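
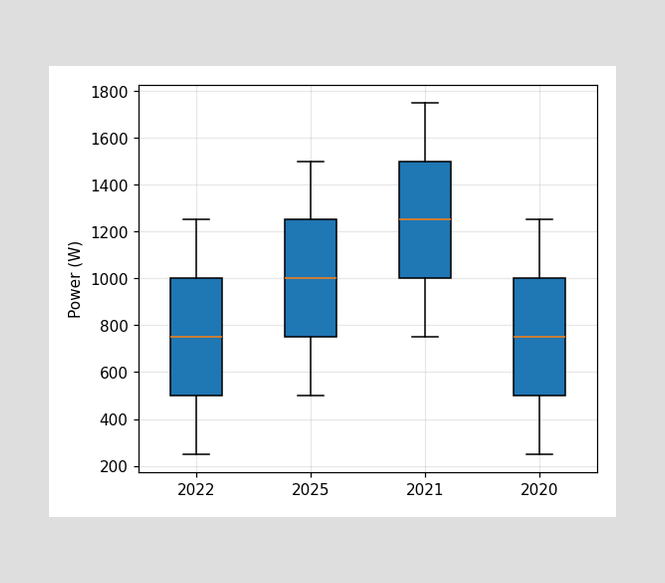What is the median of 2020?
The median line in the 2020 box sits at 750W.

750W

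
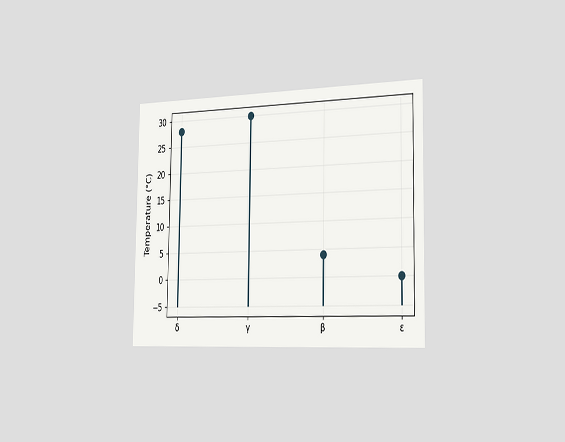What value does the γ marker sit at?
30°C

The chart is viewed slightly from the right. The γ marker sits at 30°C.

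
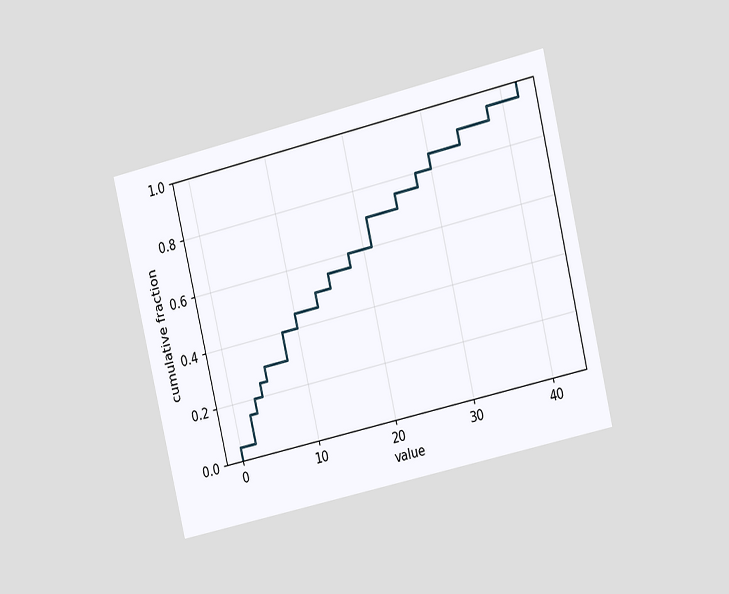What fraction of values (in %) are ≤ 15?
The chart is tilted about 13° counter-clockwise and viewed slightly from the right. At x=15 the ECDF step is at 55%.

55%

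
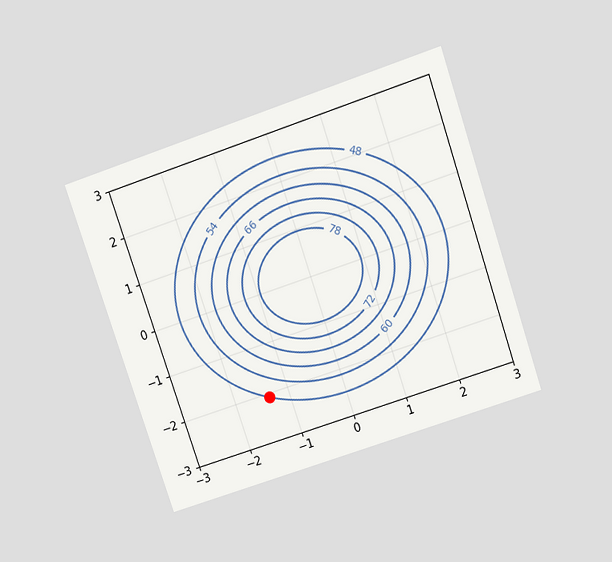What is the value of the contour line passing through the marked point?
The chart is tilted about 19° counter-clockwise and viewed slightly from above. The marked point sits on the contour labelled 48.

48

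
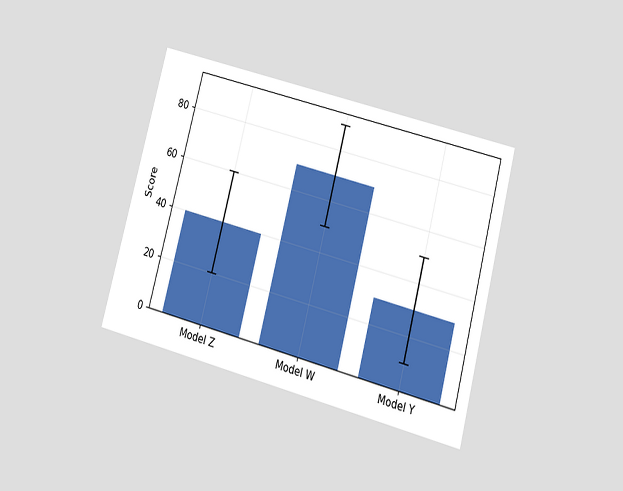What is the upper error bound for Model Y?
50

The chart is tilted about 15° clockwise and viewed slightly from below. The Model Y bar's upper whisker reaches 50.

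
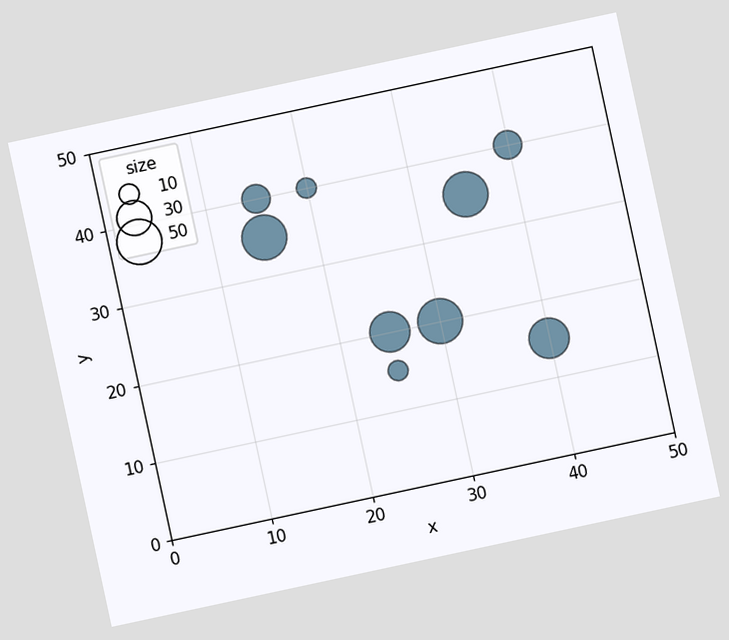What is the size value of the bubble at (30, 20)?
The chart is tilted about 12° counter-clockwise. Matching the bubble at (30, 20) against the size legend gives 50.

50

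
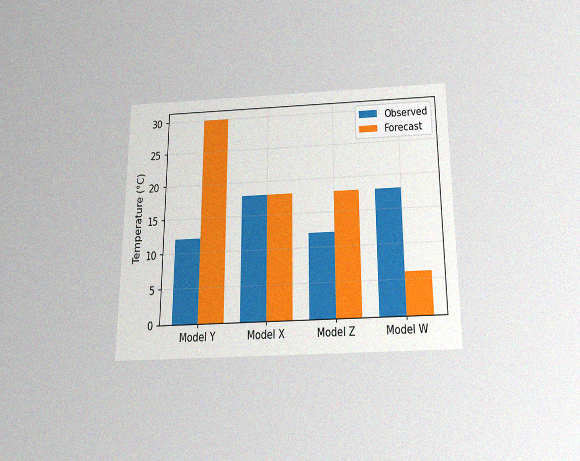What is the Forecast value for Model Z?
The chart is viewed slightly from below, with some photo noise. The Forecast bar at Model Z reaches 18°C on the y-axis.

18°C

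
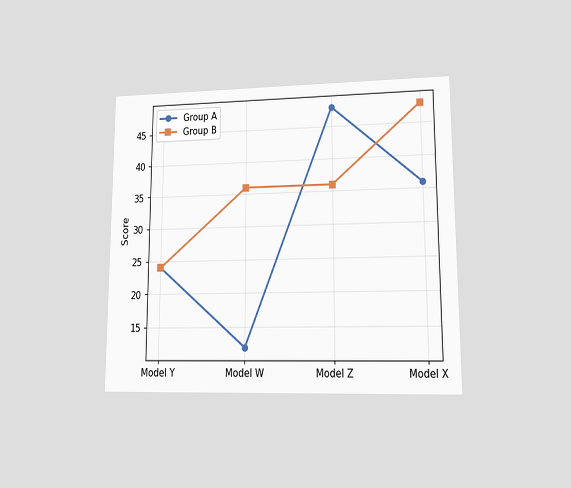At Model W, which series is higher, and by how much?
Group B, by 24

The chart is viewed at a slight angle. At Model W, Group B sits above the other line by 24.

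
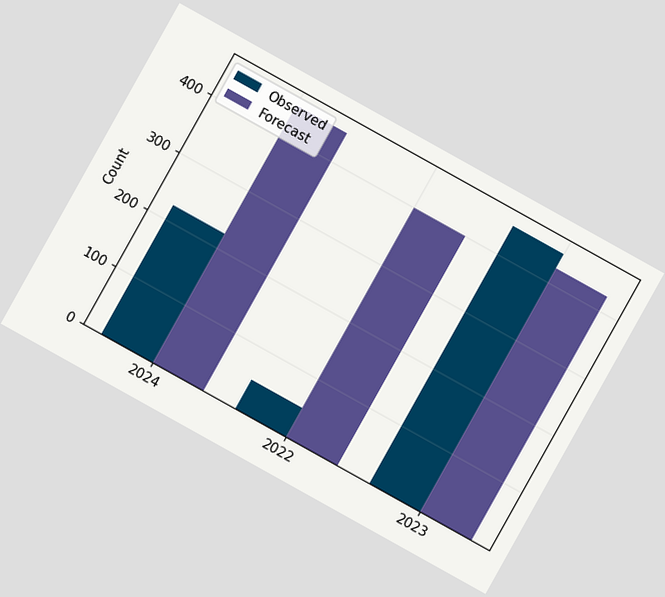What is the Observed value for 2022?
50

The chart is tilted about 29° clockwise. The Observed bar at 2022 reaches 50 on the y-axis.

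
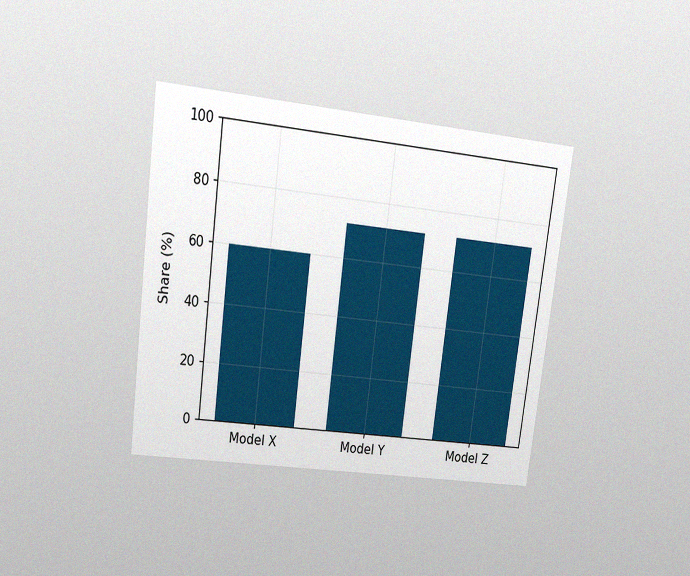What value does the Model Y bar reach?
The chart is tilted about 7° clockwise and viewed at a slight angle, with some photo noise. Reading along the chart's y-axis, the Model Y bar reaches 72%.

72%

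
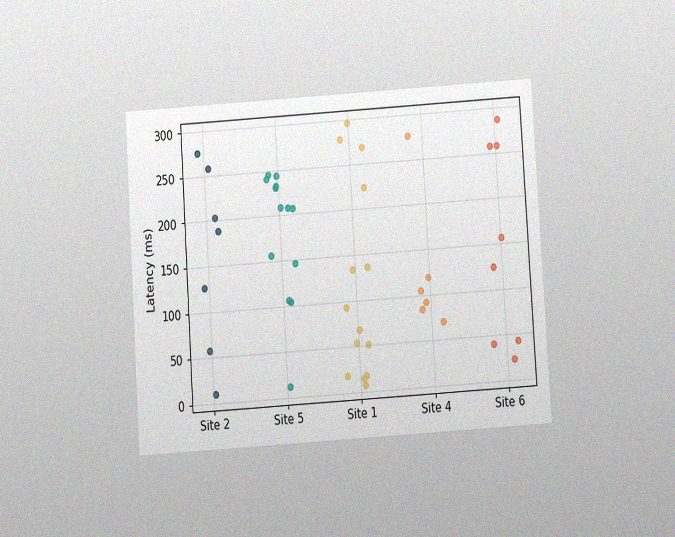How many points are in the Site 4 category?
The chart is tilted about 4° counter-clockwise and viewed slightly from below, with some photo noise. Counting the markers in the Site 4 column gives 6.

6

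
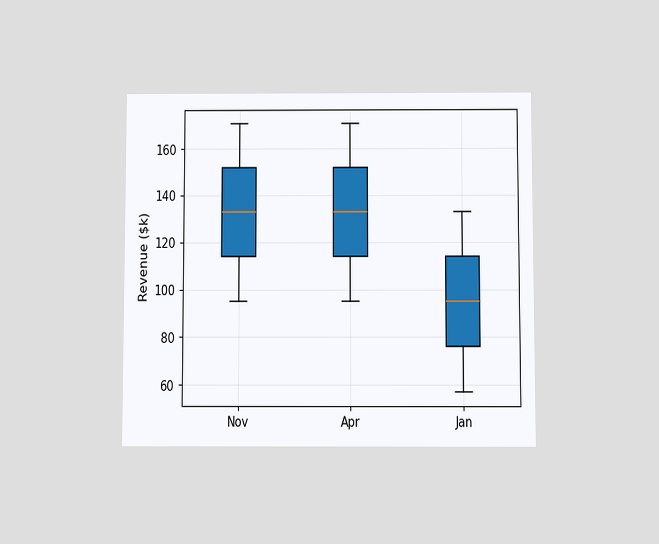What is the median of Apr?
$133k

The chart is viewed slightly from below. The median line in the Apr box sits at $133k.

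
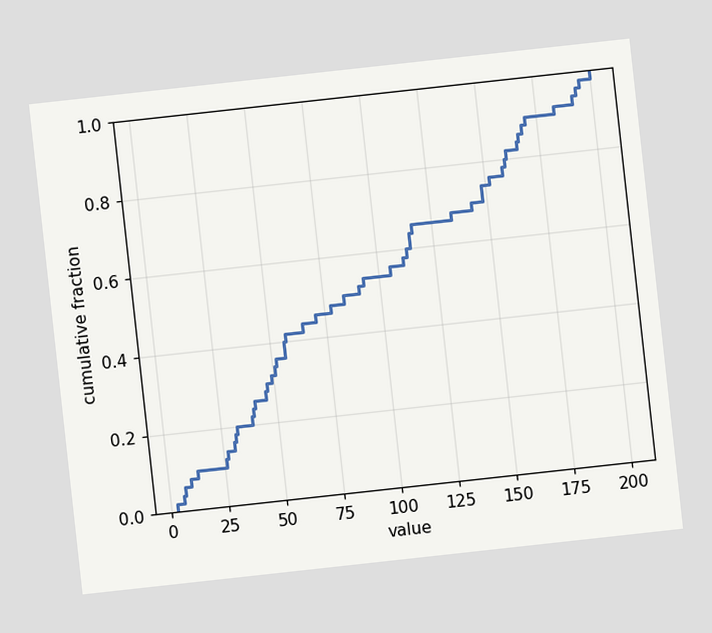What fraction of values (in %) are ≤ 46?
The chart is tilted about 6° counter-clockwise. At x=46 the ECDF step is at 28%.

28%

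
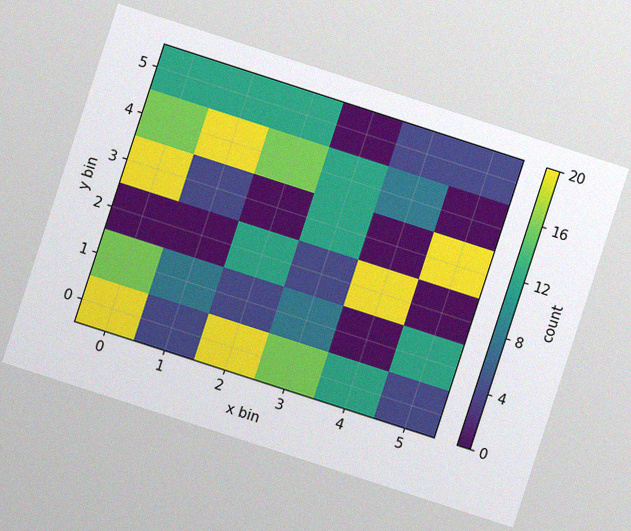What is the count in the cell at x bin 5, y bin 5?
4

The chart is tilted about 18° clockwise, with some photo noise. Matching the cell (5, 5) against the colorbar gives 4.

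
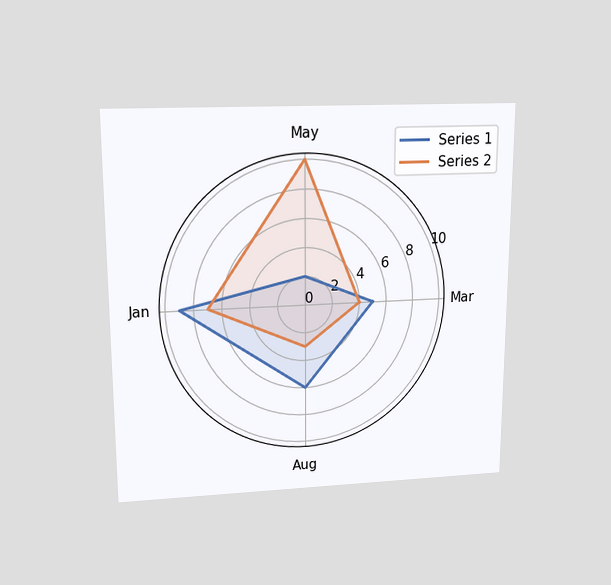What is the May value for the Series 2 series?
The chart is viewed slightly from above. On the May axis, Series 2 reaches 10.

10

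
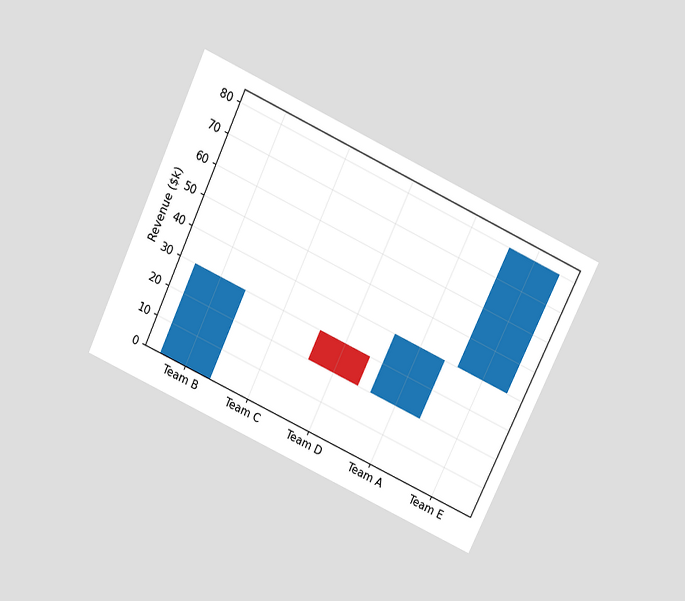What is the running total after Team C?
The chart is tilted about 25° clockwise and viewed slightly from above. After Team C the running total reaches $30k.

$30k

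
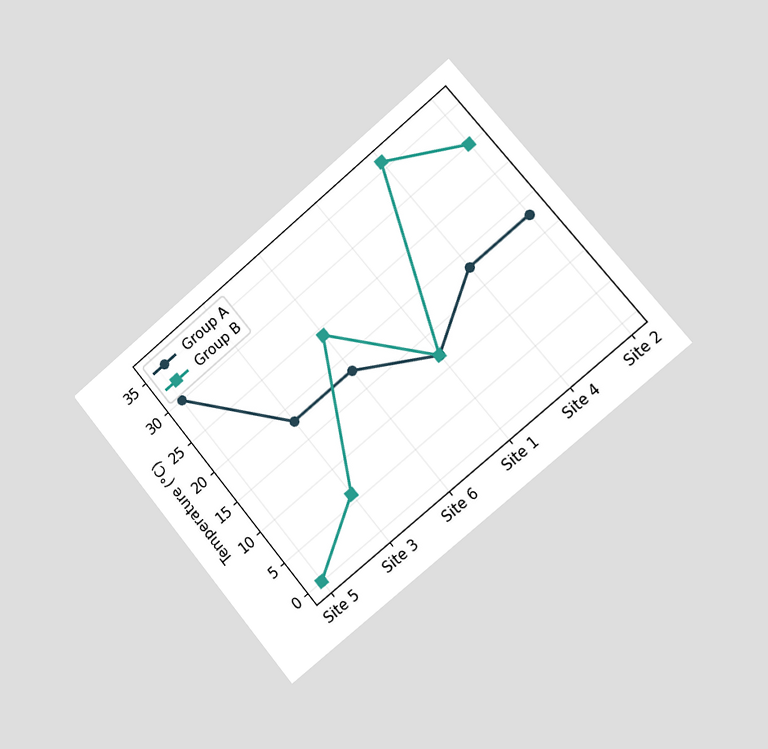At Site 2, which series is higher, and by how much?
Group B, by 12°C

The chart is tilted about 40° counter-clockwise and viewed slightly from the right. At Site 2, Group B sits above the other line by 12°C.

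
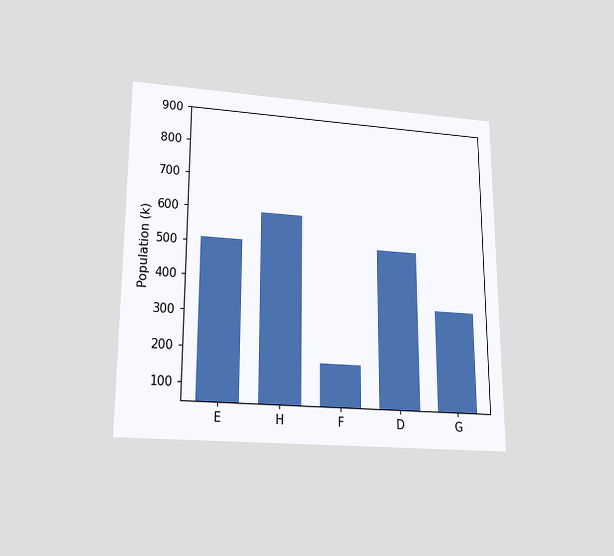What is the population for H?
595k

The chart is viewed slightly from below. Reading along the chart's y-axis, the H bar reaches 595k.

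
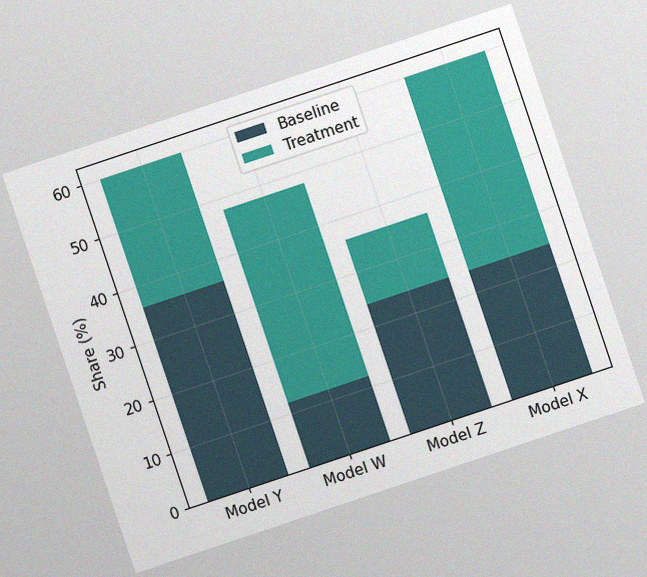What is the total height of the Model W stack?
The chart is tilted about 19° counter-clockwise, with some photo noise. The Model W stack's top reaches 48% on the y-axis.

48%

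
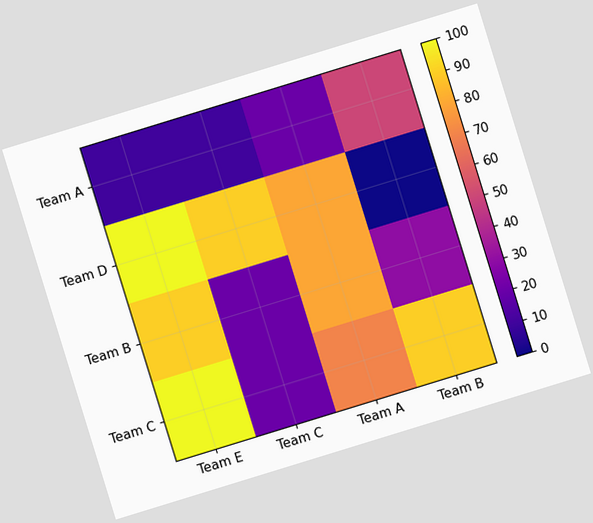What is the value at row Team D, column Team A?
The chart is tilted about 17° counter-clockwise. Matching cell (Team D, Team A) against the colorbar gives 80.

80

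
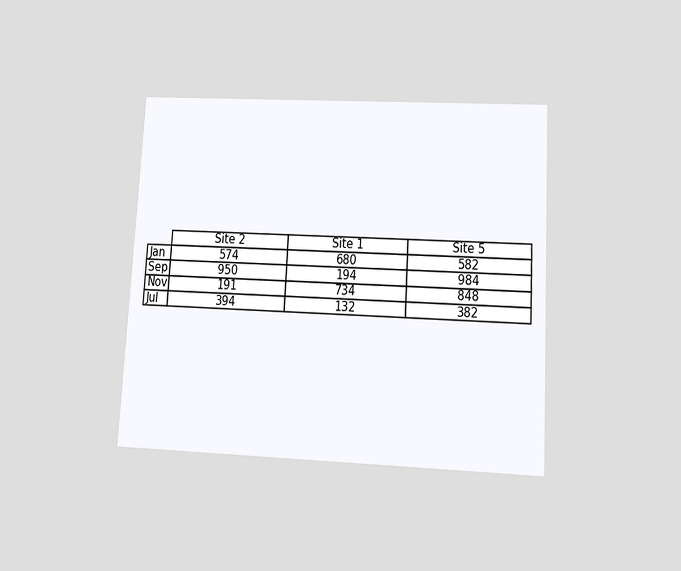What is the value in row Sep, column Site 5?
984

The chart is tilted about 3° clockwise and viewed slightly from below. The (Sep, Site 5) cell reads 984.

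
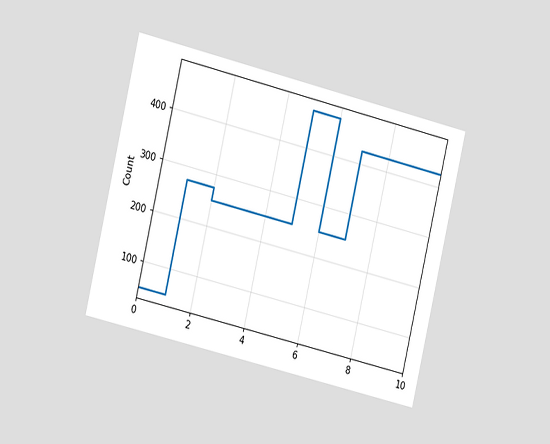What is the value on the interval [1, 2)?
275

The chart is tilted about 13° clockwise and viewed slightly from the left. On [1, 2) the step sits at 275.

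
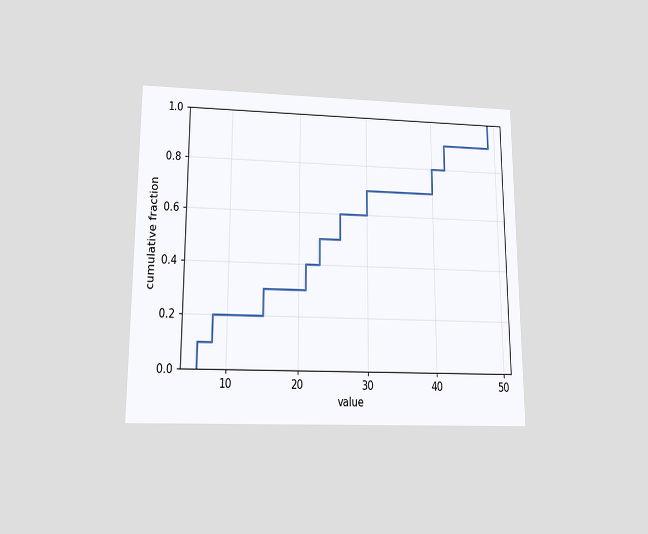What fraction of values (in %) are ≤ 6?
10%

The chart is viewed slightly from below. At x=6 the ECDF step is at 10%.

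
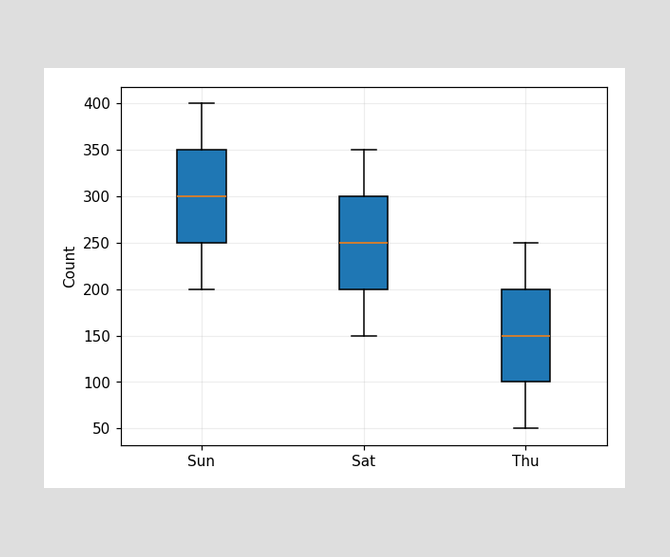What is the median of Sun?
300

The median line in the Sun box sits at 300.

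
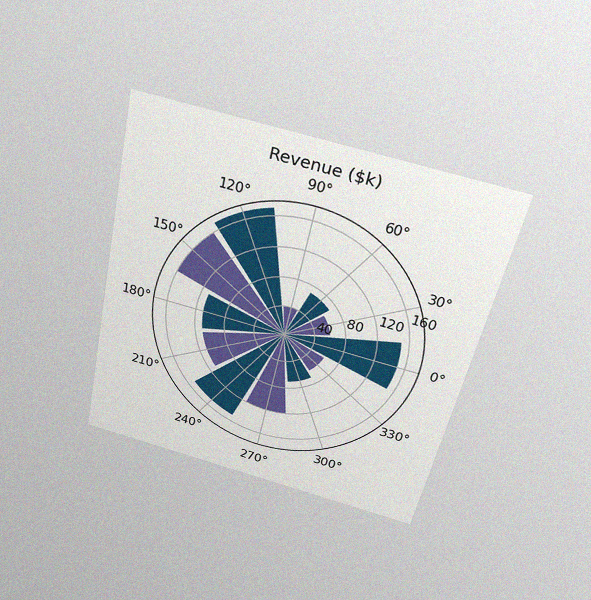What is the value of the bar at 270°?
The chart is tilted about 12° clockwise and viewed slightly from above, with some photo noise. The bar at 270° reaches $120k on the radial axis.

$120k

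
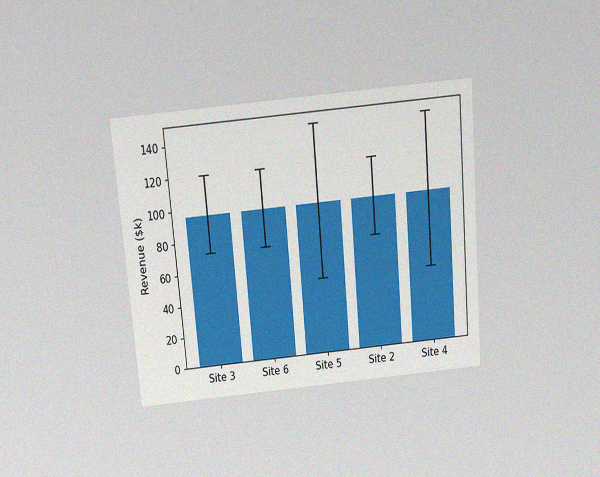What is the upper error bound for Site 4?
The chart is tilted about 5° counter-clockwise and viewed slightly from above, with some photo noise. The Site 4 bar's upper whisker reaches $144k.

$144k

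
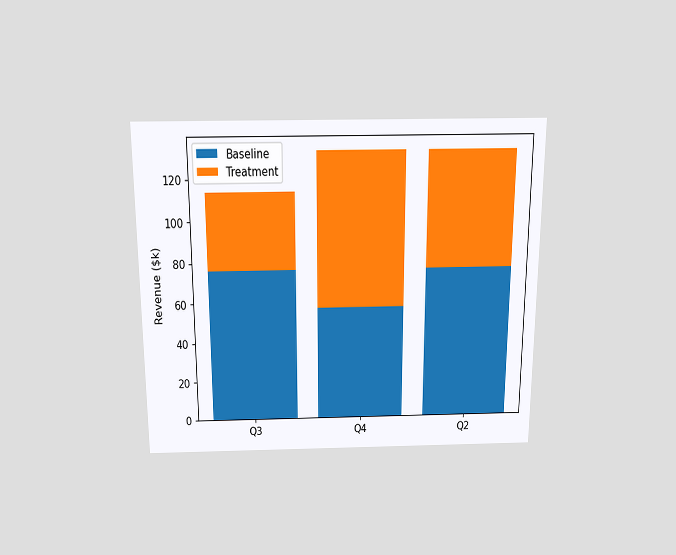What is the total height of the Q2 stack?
$133k

The chart is viewed slightly from above. The Q2 stack's top reaches $133k on the y-axis.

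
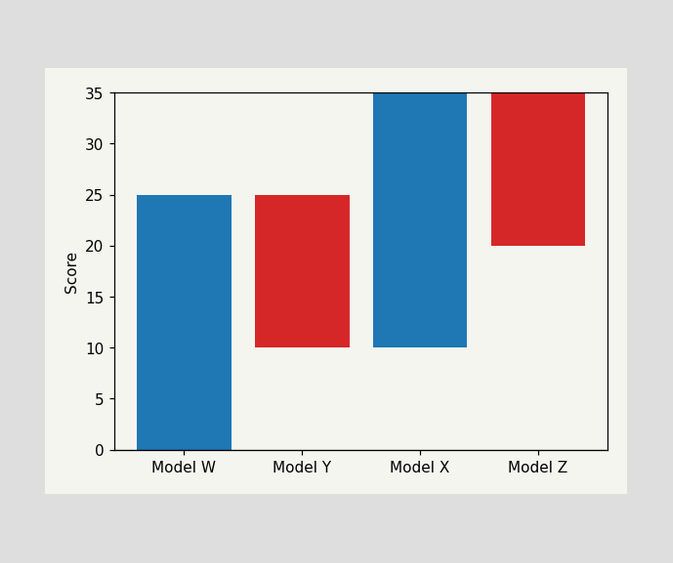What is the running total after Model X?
35

After Model X the running total reaches 35.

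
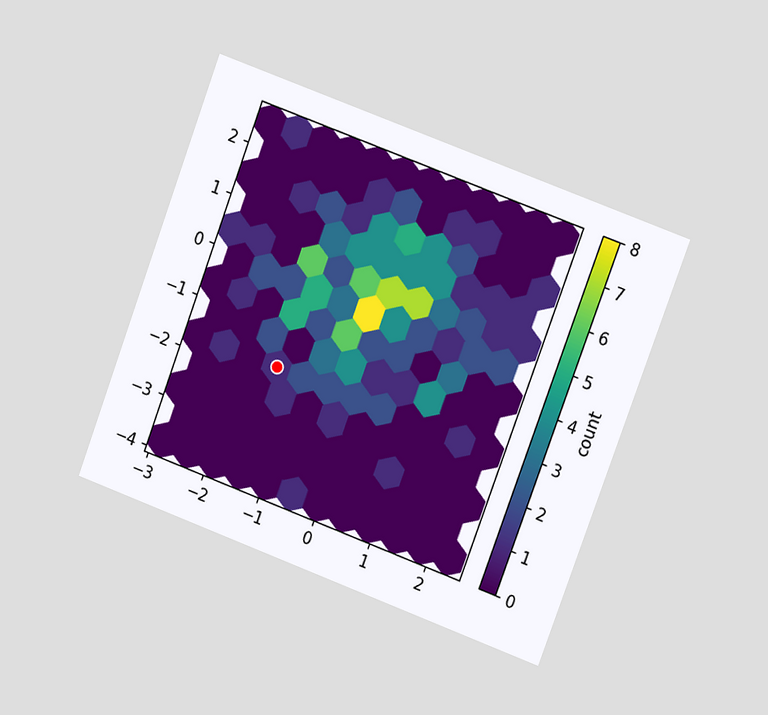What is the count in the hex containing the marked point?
1

The chart is tilted about 20° clockwise and viewed slightly from the right. The marked hex reads 1 on the colorbar.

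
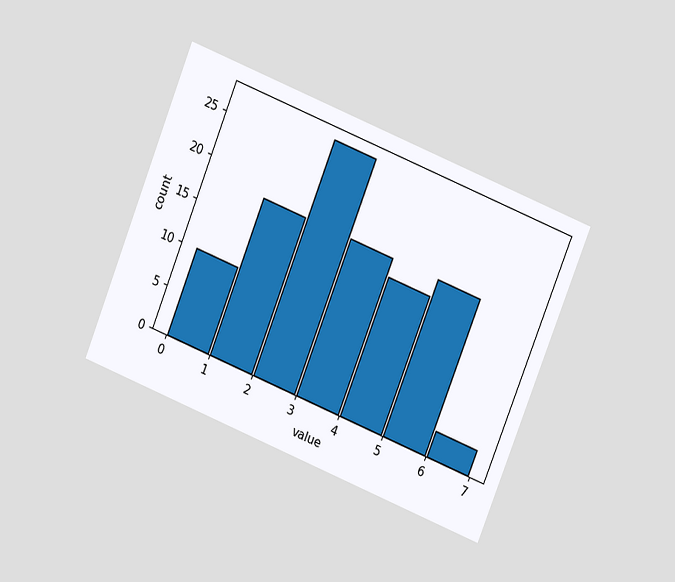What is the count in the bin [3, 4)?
The chart is tilted about 22° clockwise and viewed at a slight angle. The [3, 4) bin has height 18.

18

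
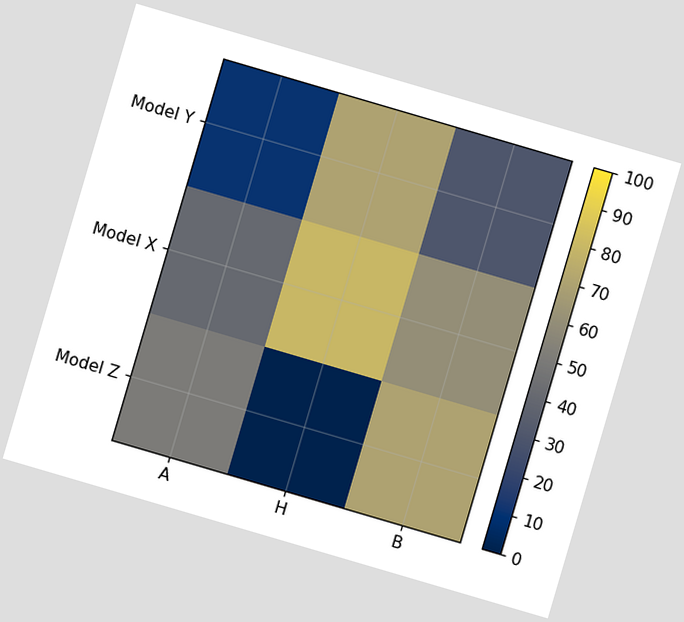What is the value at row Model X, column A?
40

The chart is tilted about 16° clockwise. Matching cell (Model X, A) against the colorbar gives 40.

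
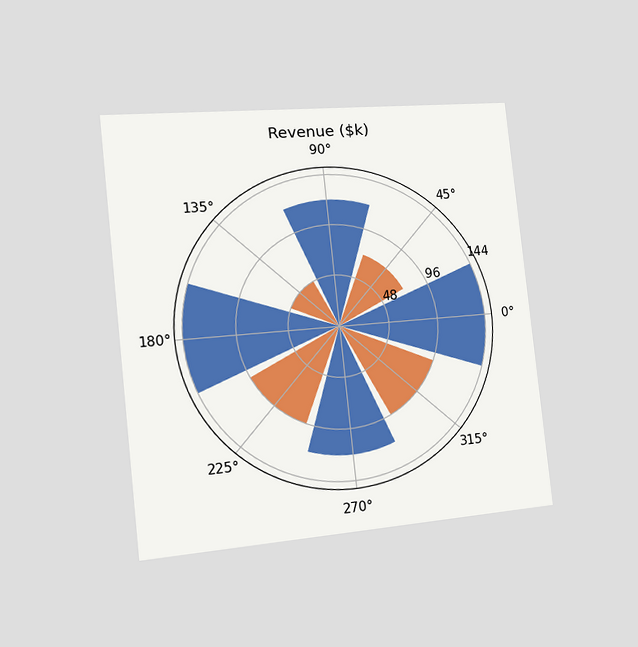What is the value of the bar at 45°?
The chart is tilted about 6° counter-clockwise and viewed slightly from the left. The bar at 45° reaches $72k on the radial axis.

$72k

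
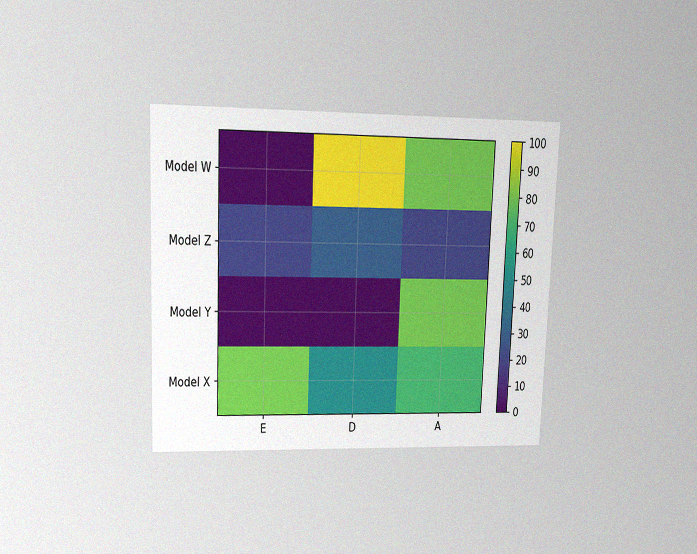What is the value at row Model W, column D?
The chart is tilted about 2° clockwise and viewed at a slight angle, with some photo noise. Matching cell (Model W, D) against the colorbar gives 100.

100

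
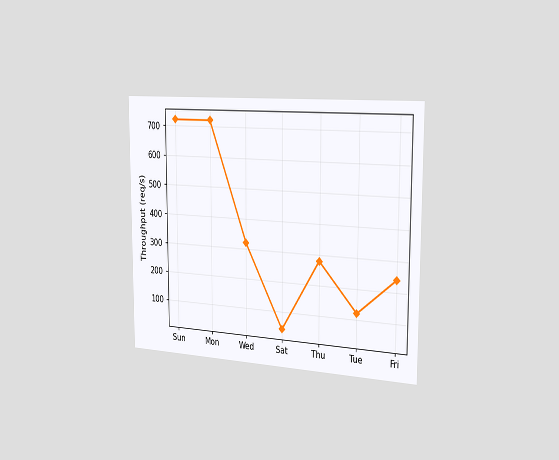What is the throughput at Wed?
320req/s

The chart is viewed slightly from the right. At Wed, the line is at 320req/s.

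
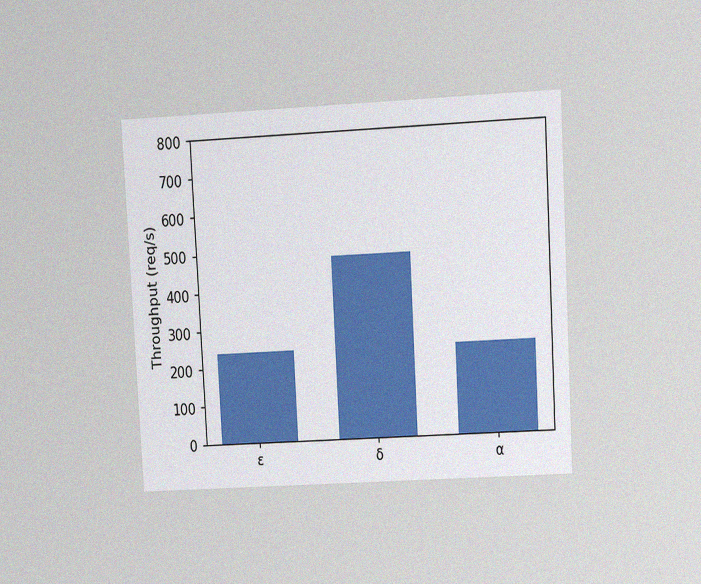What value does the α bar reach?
The chart is tilted about 3° counter-clockwise and viewed at a slight angle, with some photo noise. Reading along the chart's y-axis, the α bar reaches 240req/s.

240req/s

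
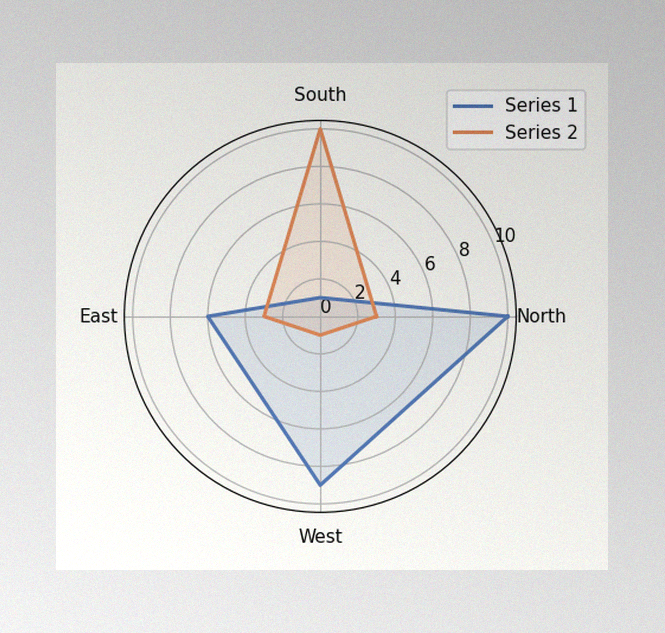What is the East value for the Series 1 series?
6

The image has some photo noise and uneven lighting. On the East axis, Series 1 reaches 6.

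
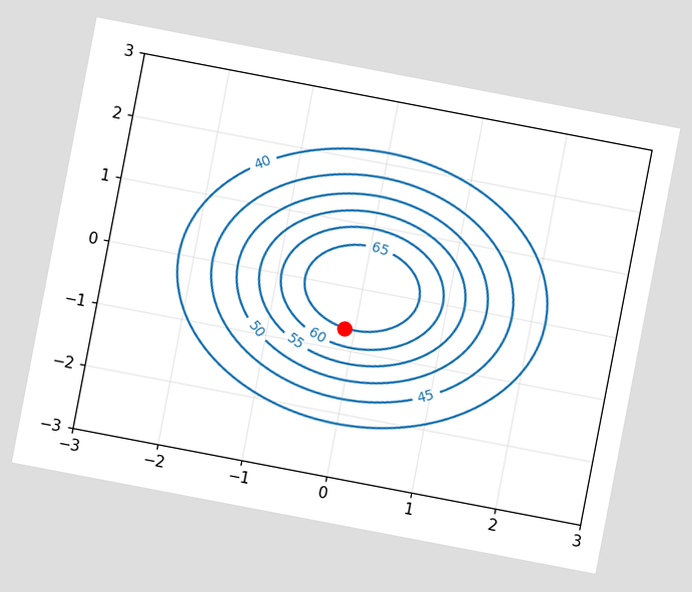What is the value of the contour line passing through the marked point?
The chart is tilted about 11° clockwise. The marked point sits on the contour labelled 65.

65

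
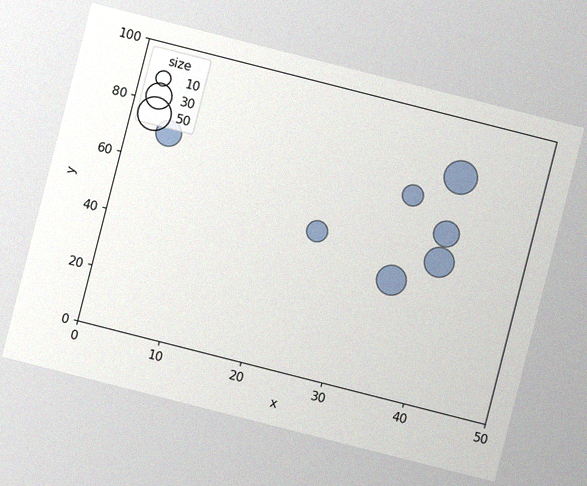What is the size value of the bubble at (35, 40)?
40

The chart is tilted about 14° clockwise, with some photo noise. Matching the bubble at (35, 40) against the size legend gives 40.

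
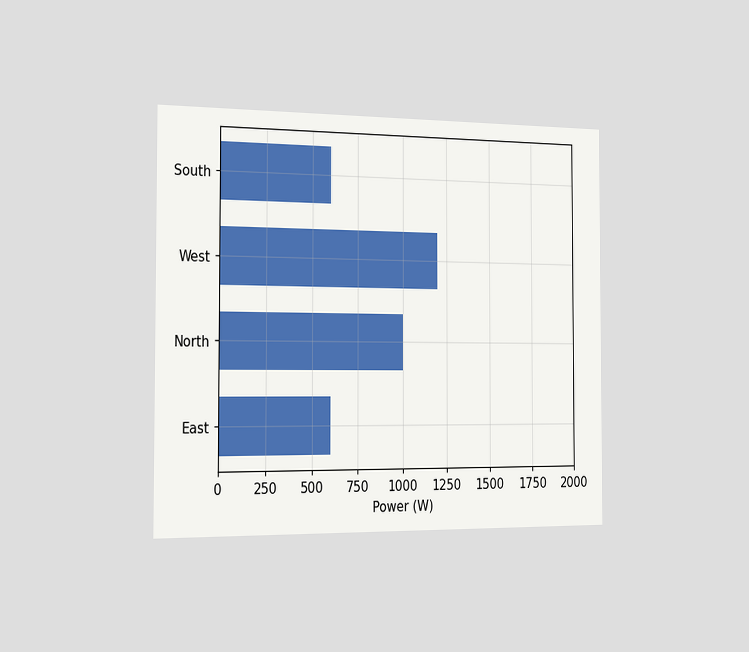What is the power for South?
600W

The chart is viewed slightly from the left. Reading along the chart's x-axis, the South bar reaches 600W.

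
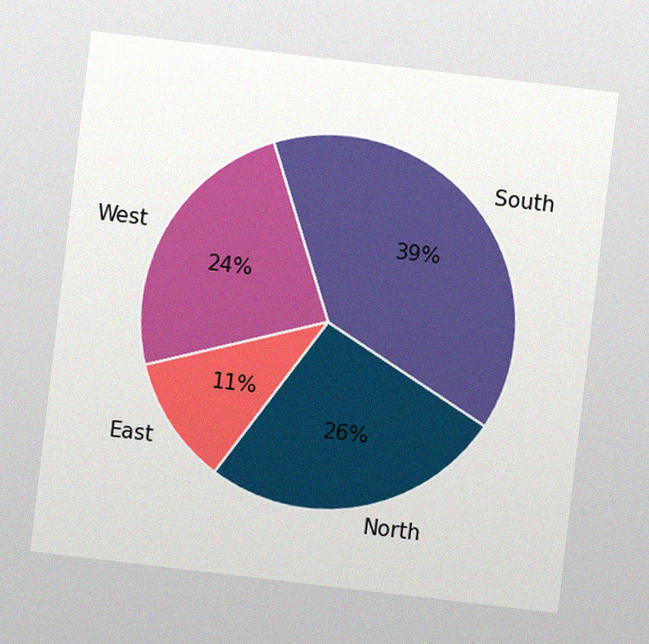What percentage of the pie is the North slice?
26%

The chart is tilted about 7° clockwise, with some photo noise. The North slice takes up 26% of the pie.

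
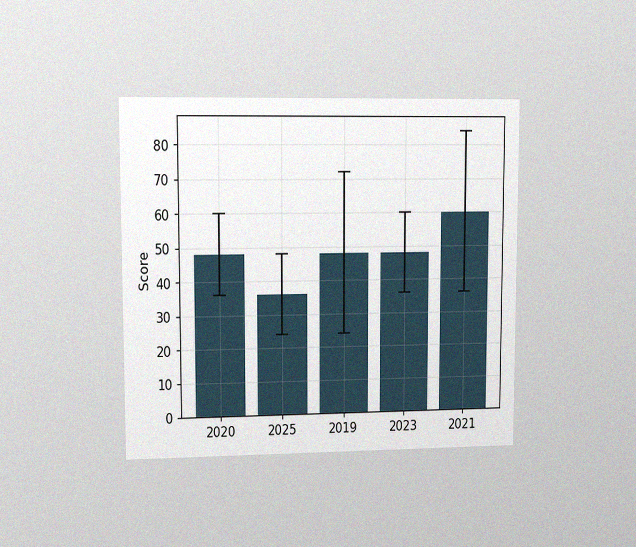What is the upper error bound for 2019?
72

The chart is viewed at a slight angle, with some photo noise. The 2019 bar's upper whisker reaches 72.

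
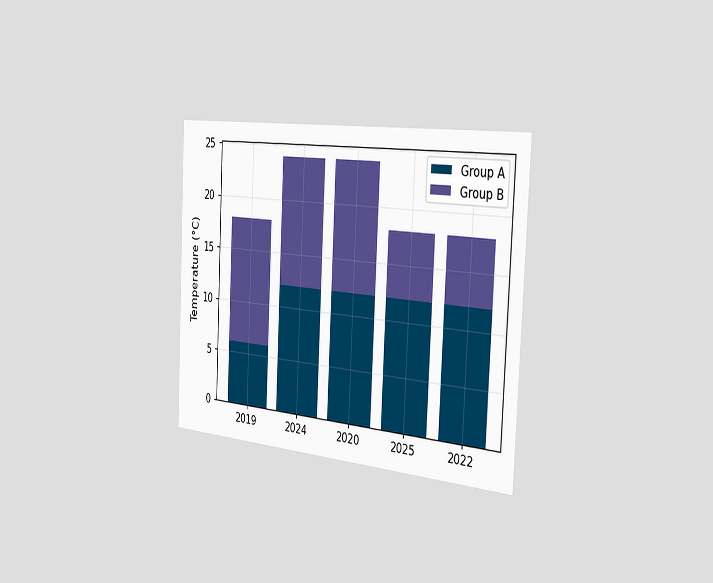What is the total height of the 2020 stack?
The chart is tilted about 3° clockwise and viewed slightly from the right. The 2020 stack's top reaches 24°C on the y-axis.

24°C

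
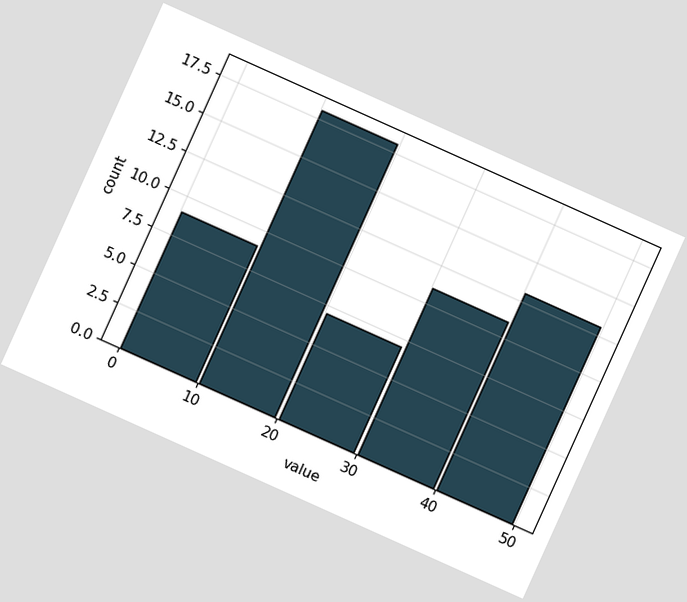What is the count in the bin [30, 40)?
The chart is tilted about 24° clockwise. The [30, 40) bin has height 11.

11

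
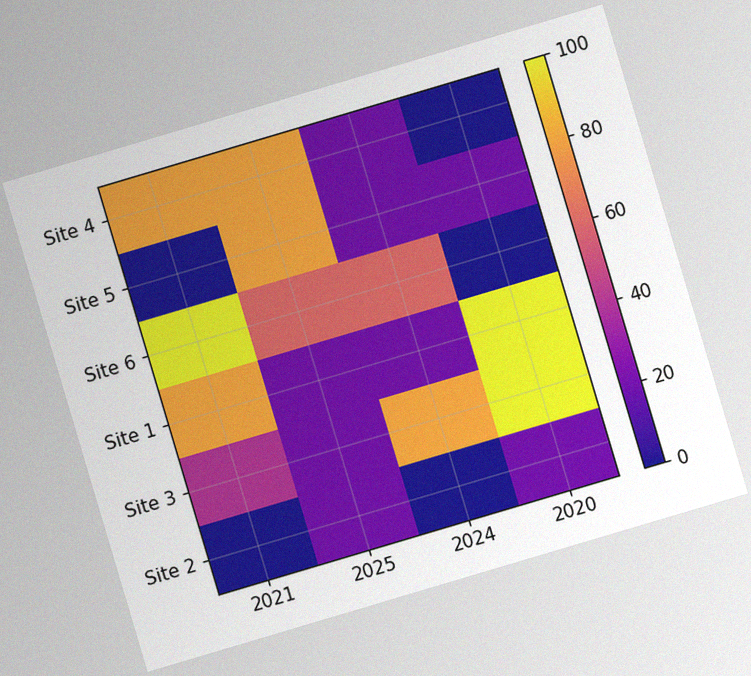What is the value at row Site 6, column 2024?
60

The chart is tilted about 17° counter-clockwise, with some photo noise. Matching cell (Site 6, 2024) against the colorbar gives 60.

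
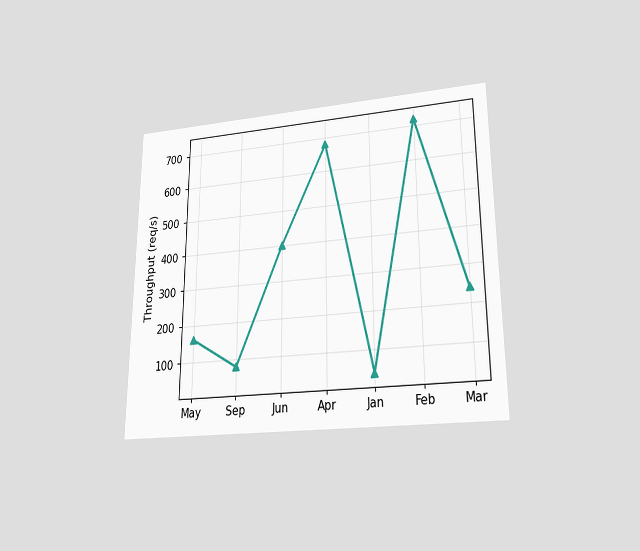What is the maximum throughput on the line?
The chart is viewed slightly from below. The highest point is at Feb, and reading across to the y-axis gives 720req/s.

720req/s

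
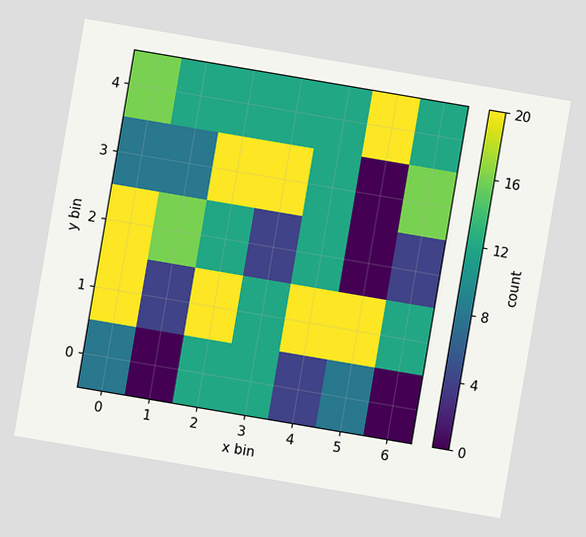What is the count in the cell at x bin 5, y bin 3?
The chart is tilted about 10° clockwise. Matching the cell (5, 3) against the colorbar gives 0.

0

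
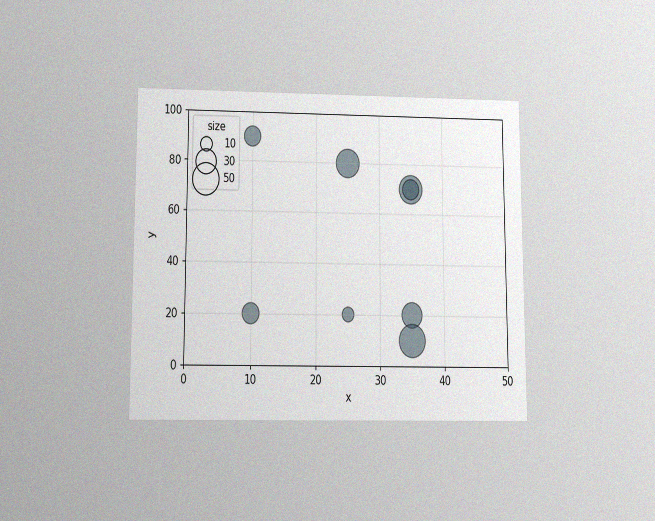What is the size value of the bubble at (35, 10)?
50

The chart is viewed slightly from below, with some photo noise. Matching the bubble at (35, 10) against the size legend gives 50.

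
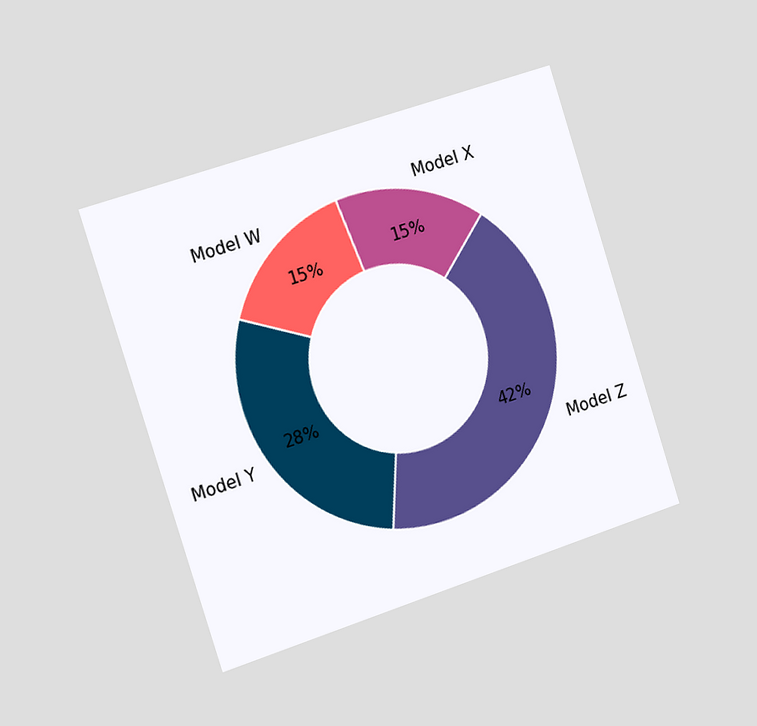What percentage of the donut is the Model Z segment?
The chart is tilted about 18° counter-clockwise and viewed slightly from the left. The Model Z segment takes up 42% of the ring.

42%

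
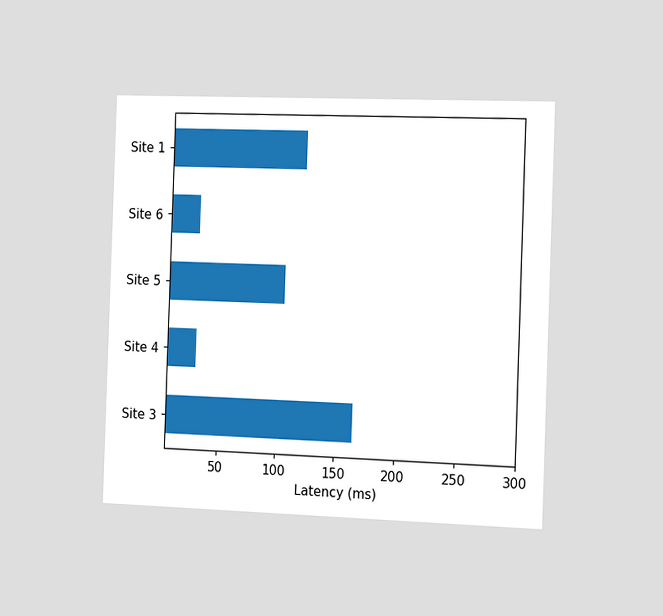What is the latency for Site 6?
The chart is tilted about 2° clockwise and viewed slightly from the right. Reading along the chart's x-axis, the Site 6 bar reaches 30ms.

30ms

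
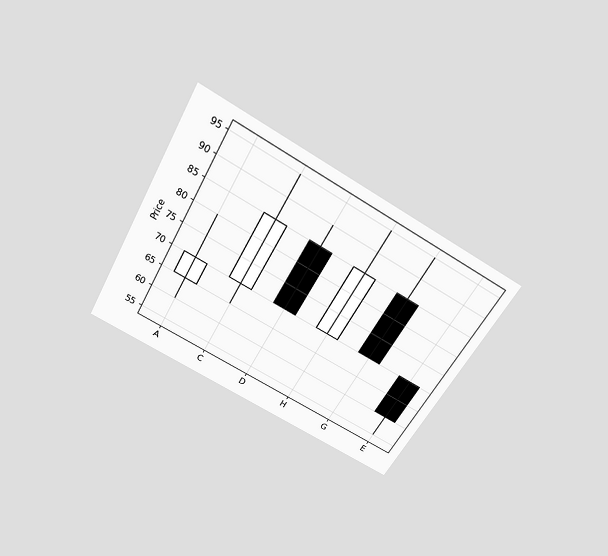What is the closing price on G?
The chart is tilted about 30° clockwise and viewed slightly from above. The G candle closes at 70.

70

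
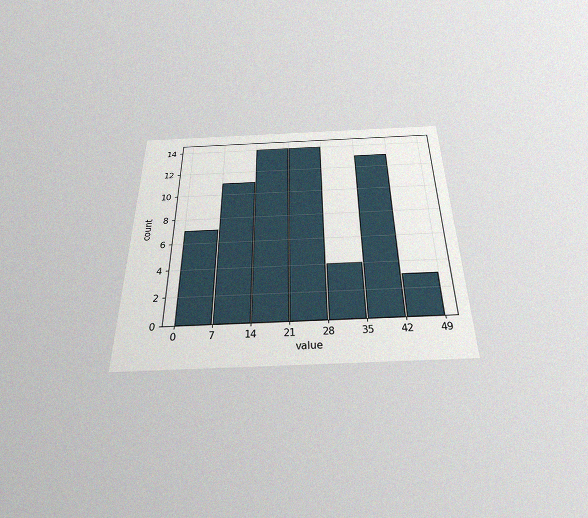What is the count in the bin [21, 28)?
14

The chart is viewed slightly from below, with some photo noise. The [21, 28) bin has height 14.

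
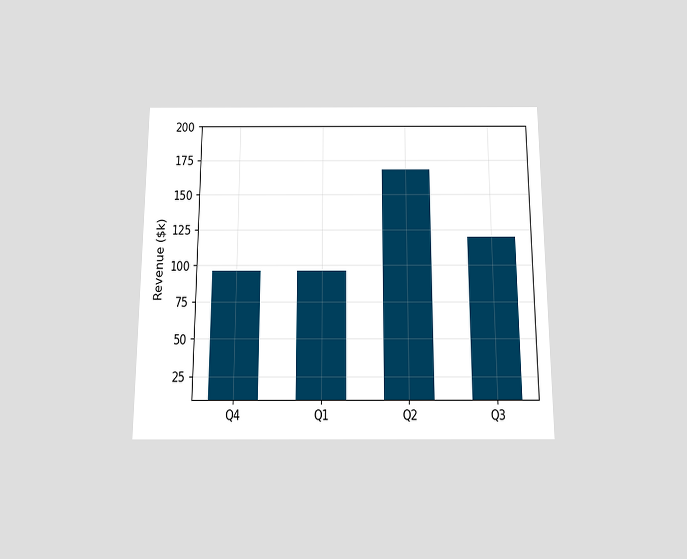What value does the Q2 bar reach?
$168k

The chart is viewed slightly from below. Reading along the chart's y-axis, the Q2 bar reaches $168k.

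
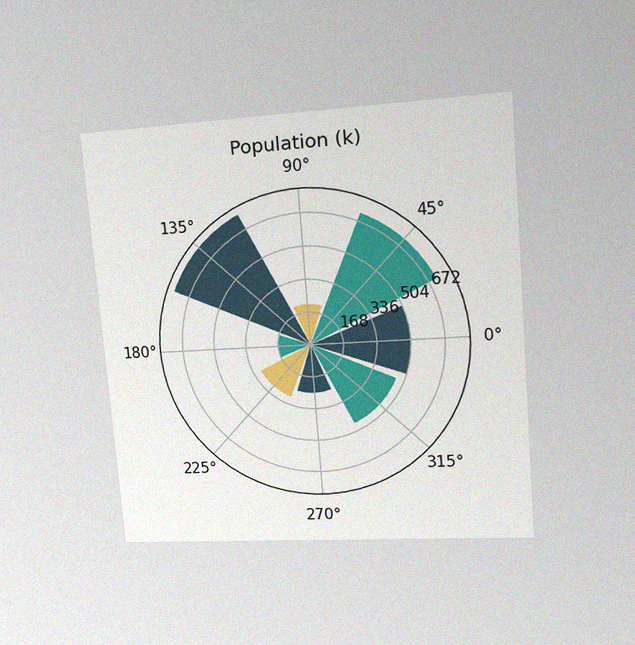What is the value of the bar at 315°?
The chart is tilted about 5° counter-clockwise and viewed at a slight angle, with some photo noise. The bar at 315° reaches 462k on the radial axis.

462k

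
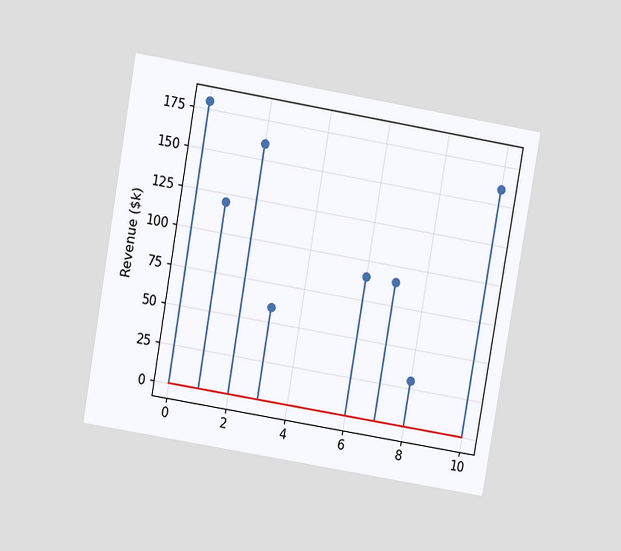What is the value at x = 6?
$90k

The chart is tilted about 10° clockwise and viewed at a slight angle. The stem at x=6 reaches $90k.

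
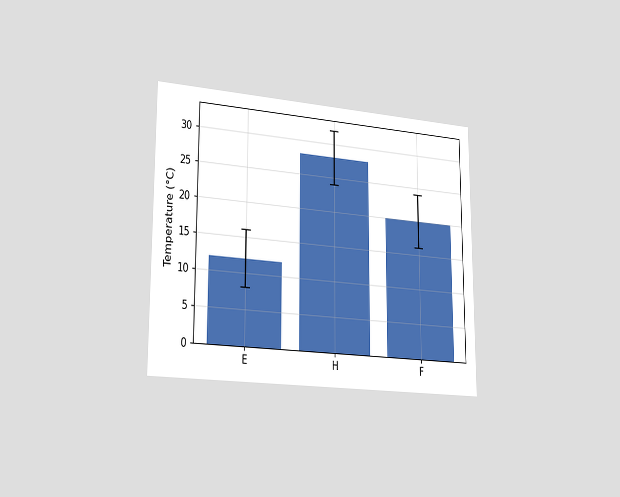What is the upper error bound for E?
16°C

The chart is viewed slightly from the left. The E bar's upper whisker reaches 16°C.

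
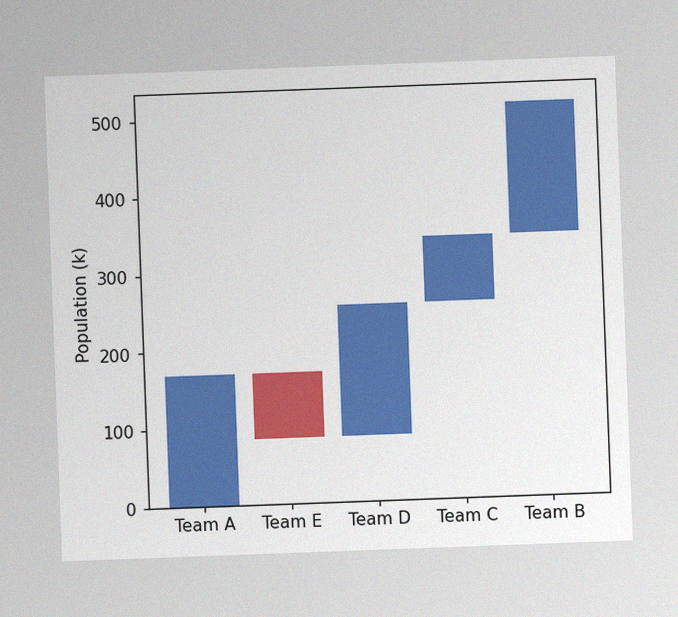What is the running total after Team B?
The chart is tilted about 2° counter-clockwise, with some photo noise. After Team B the running total reaches 510k.

510k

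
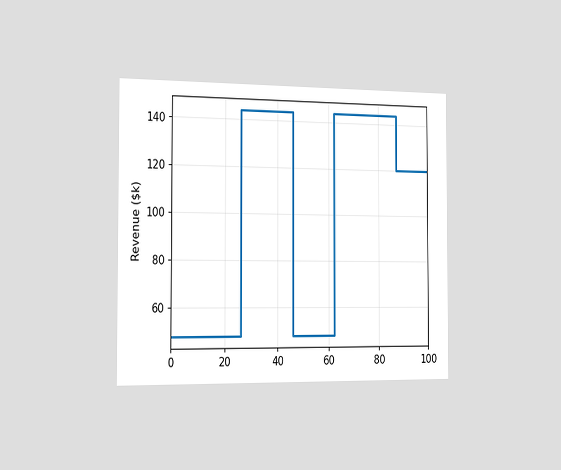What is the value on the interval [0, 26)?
$48k

The chart is viewed slightly from the left. On [0, 26) the step sits at $48k.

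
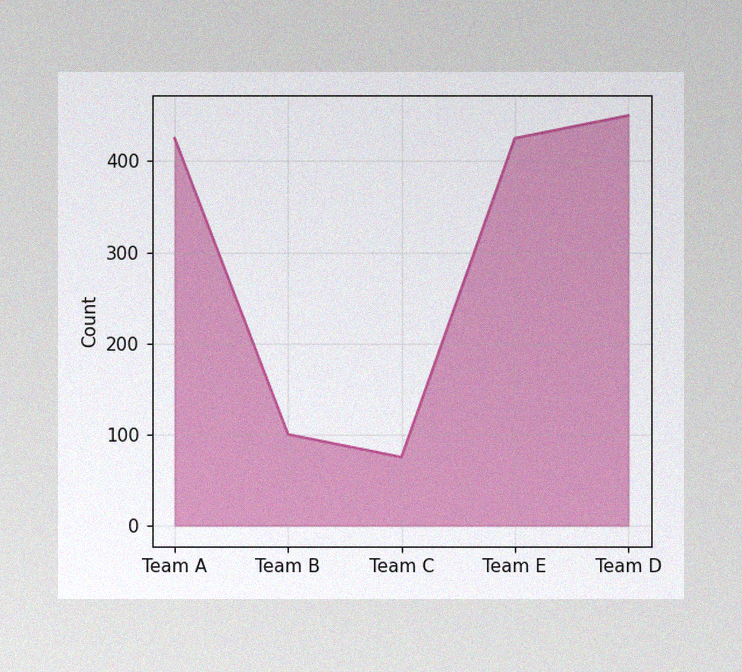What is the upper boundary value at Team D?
450

The image has some photo noise and uneven lighting. At Team D the upper boundary is at 450.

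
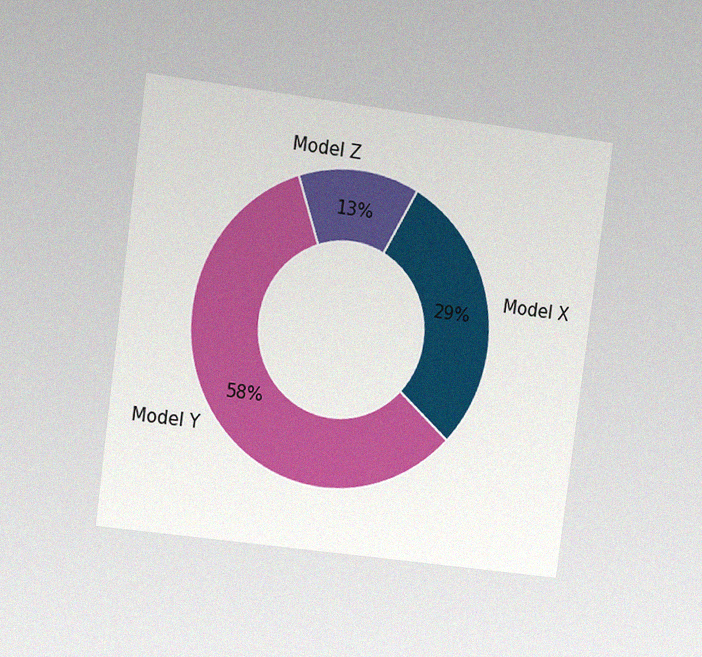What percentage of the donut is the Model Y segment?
The chart is tilted about 7° clockwise and viewed at a slight angle, with some photo noise. The Model Y segment takes up 58% of the ring.

58%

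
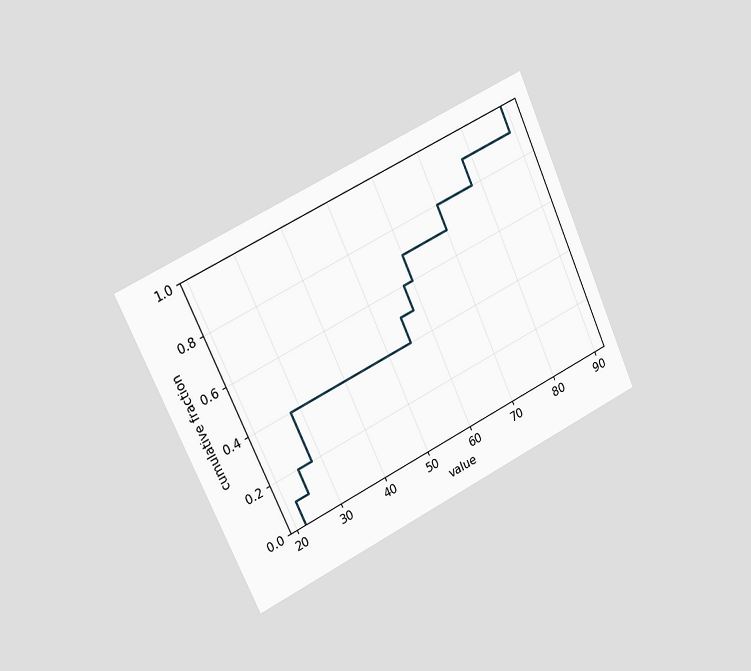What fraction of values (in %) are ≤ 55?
The chart is tilted about 25° counter-clockwise and viewed slightly from the left. At x=55 the ECDF step is at 50%.

50%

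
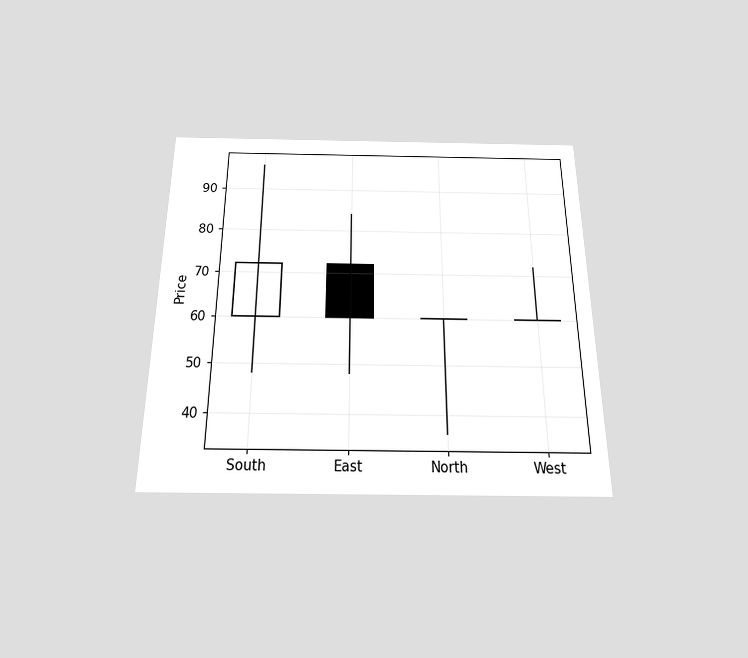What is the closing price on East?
60

The chart is viewed slightly from below. The East candle closes at 60.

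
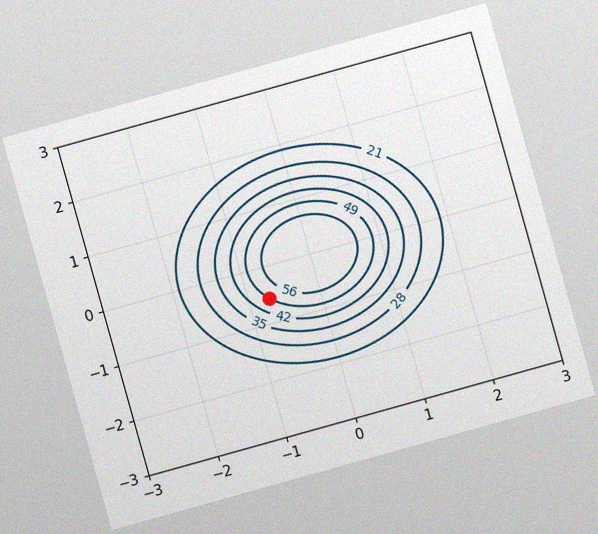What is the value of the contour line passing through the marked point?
49

The chart is tilted about 16° counter-clockwise, with some photo noise. The marked point sits on the contour labelled 49.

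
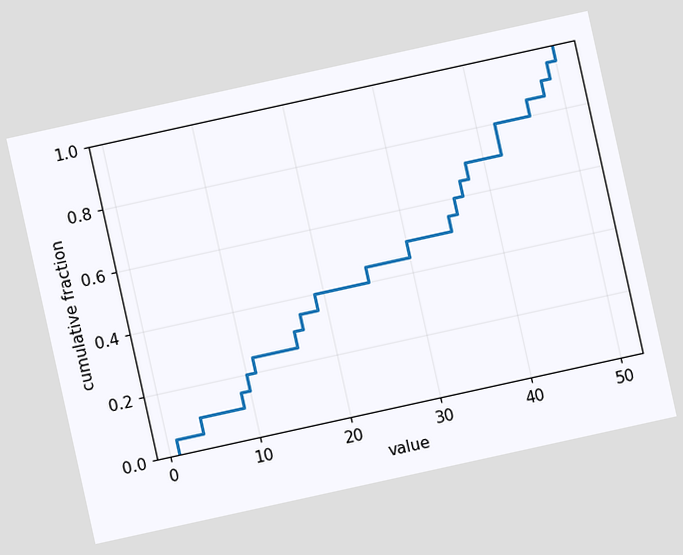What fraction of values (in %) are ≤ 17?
The chart is tilted about 12° counter-clockwise. At x=17 the ECDF step is at 35%.

35%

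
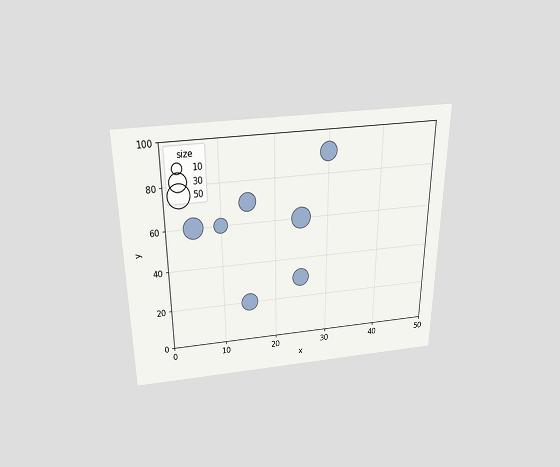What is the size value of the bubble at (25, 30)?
The chart is viewed slightly from above. Matching the bubble at (25, 30) against the size legend gives 30.

30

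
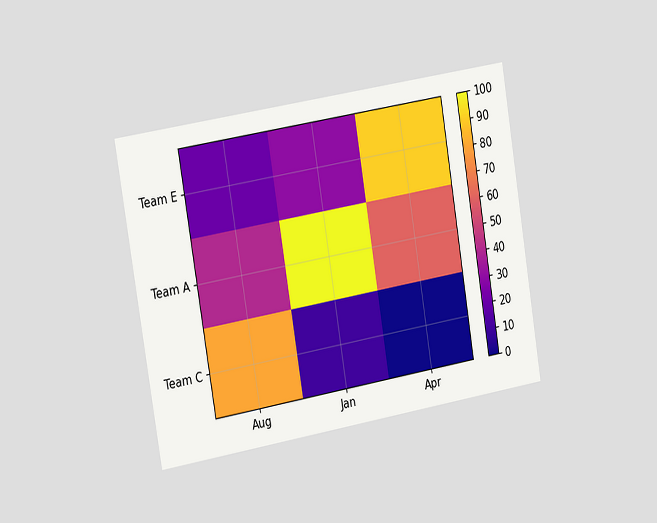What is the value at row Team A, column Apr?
60

The chart is tilted about 9° counter-clockwise and viewed slightly from the left. Matching cell (Team A, Apr) against the colorbar gives 60.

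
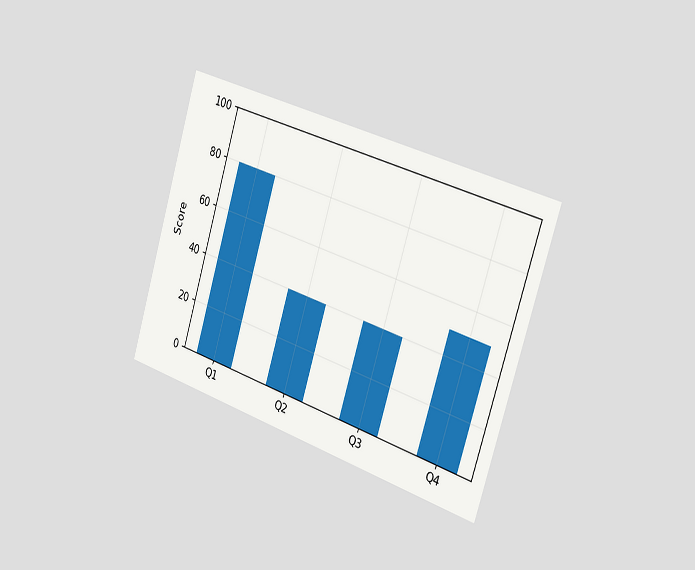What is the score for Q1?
80

The chart is tilted about 17° clockwise and viewed slightly from the right. Reading along the chart's y-axis, the Q1 bar reaches 80.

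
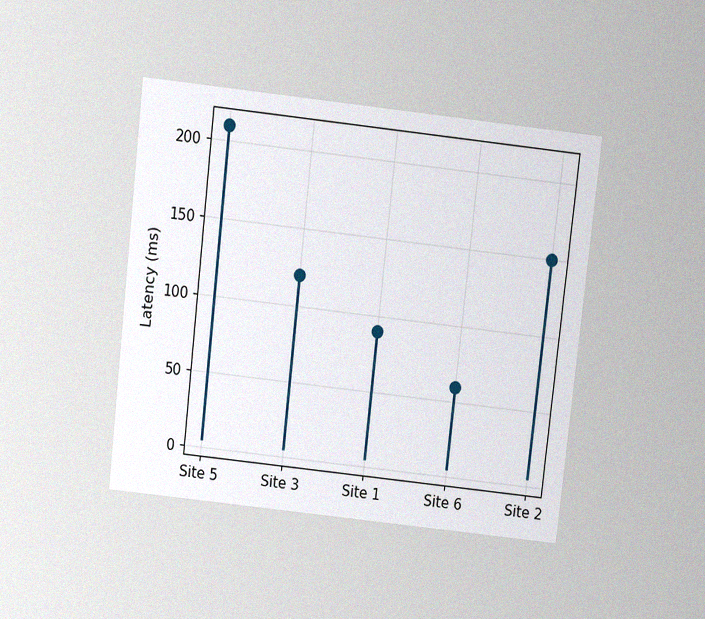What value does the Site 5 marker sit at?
210ms

The chart is tilted about 6° clockwise and viewed slightly from above, with some photo noise. The Site 5 marker sits at 210ms.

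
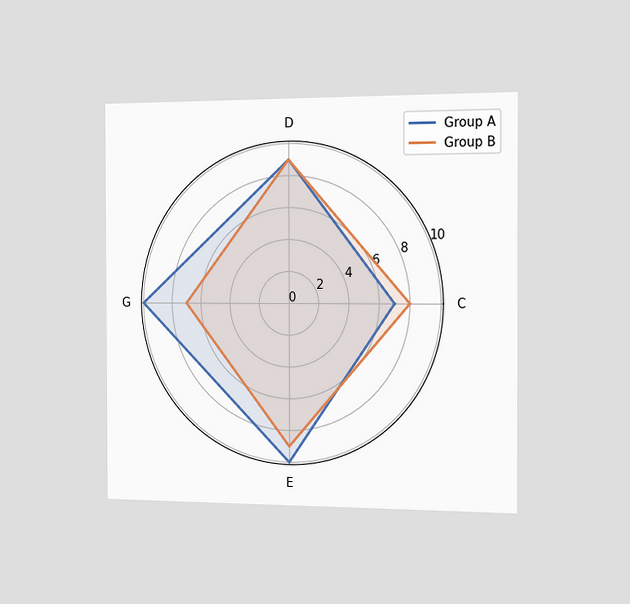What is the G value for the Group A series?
The chart is viewed slightly from the right. On the G axis, Group A reaches 10.

10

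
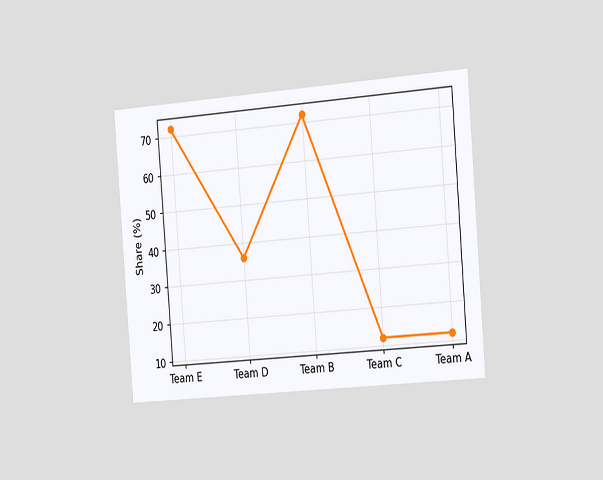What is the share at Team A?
12%

The chart is tilted about 4° counter-clockwise and viewed slightly from the right. At Team A, the line is at 12%.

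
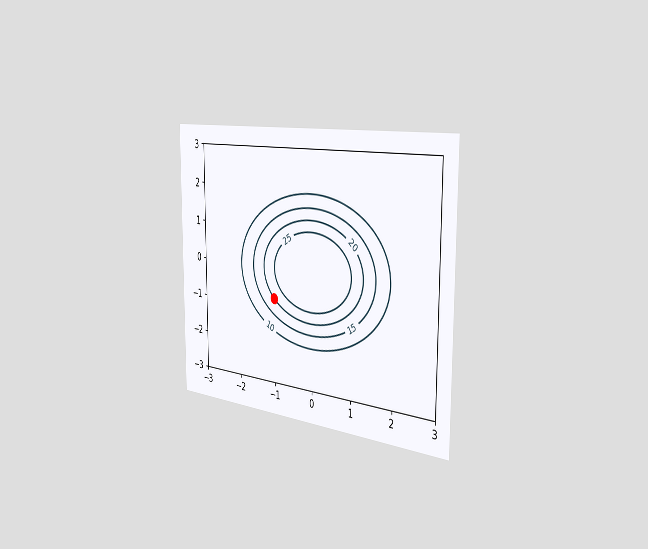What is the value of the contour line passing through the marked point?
The chart is viewed slightly from the right. The marked point sits on the contour labelled 20.

20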